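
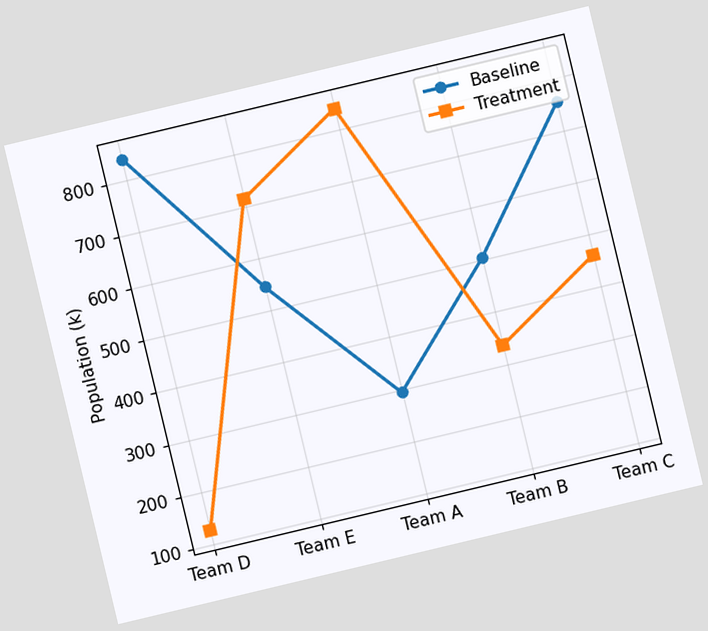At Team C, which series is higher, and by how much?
Baseline, by 294k

The chart is tilted about 13° counter-clockwise. At Team C, Baseline sits above the other line by 294k.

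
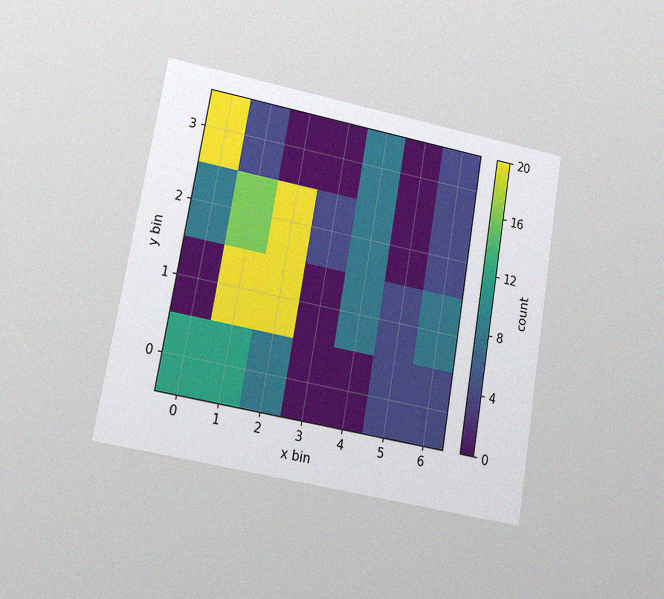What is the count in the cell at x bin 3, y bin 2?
4

The chart is tilted about 10° clockwise and viewed at a slight angle, with some photo noise. Matching the cell (3, 2) against the colorbar gives 4.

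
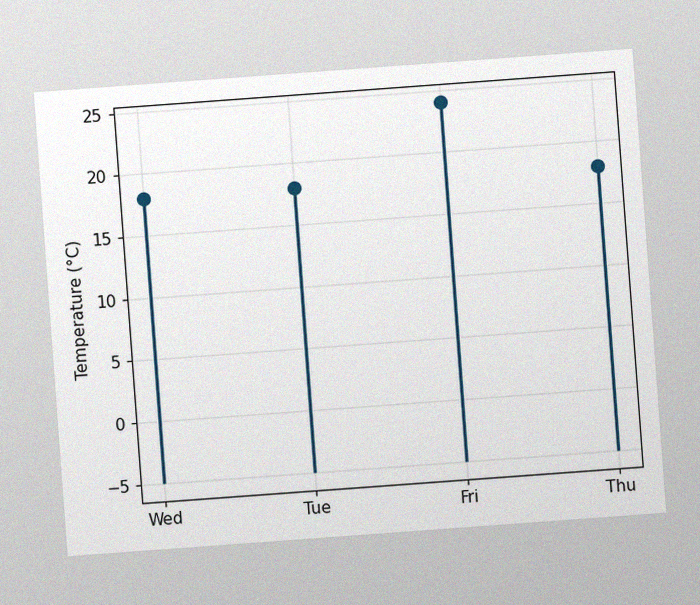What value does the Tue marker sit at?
18°C

The chart is tilted about 4° counter-clockwise, with some photo noise. The Tue marker sits at 18°C.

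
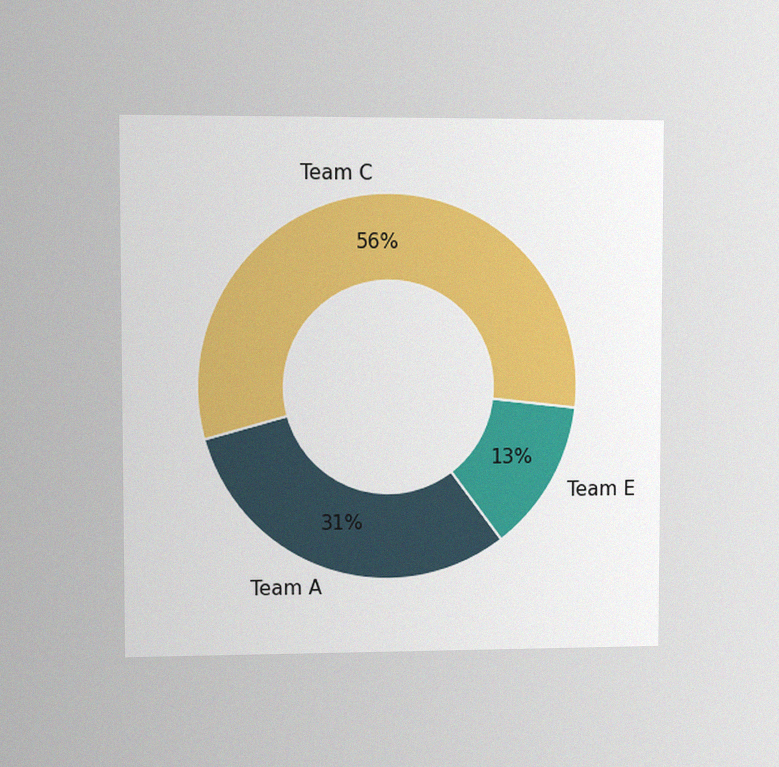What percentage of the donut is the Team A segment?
31%

The chart is viewed at a slight angle, with some photo noise. The Team A segment takes up 31% of the ring.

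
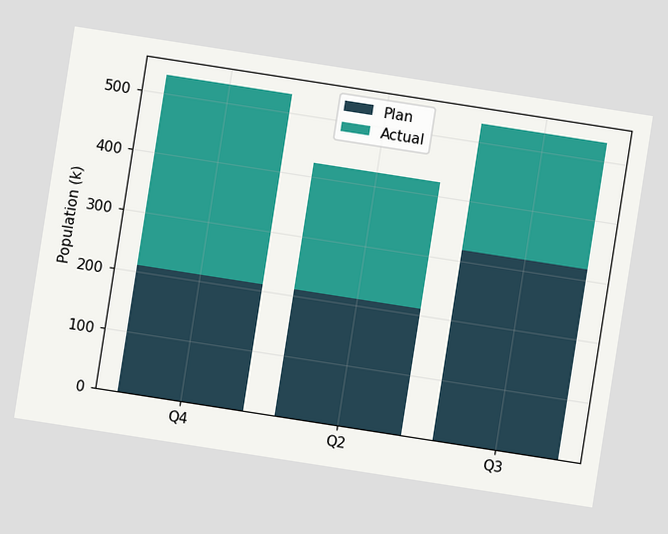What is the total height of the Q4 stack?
530k

The chart is tilted about 9° clockwise. The Q4 stack's top reaches 530k on the y-axis.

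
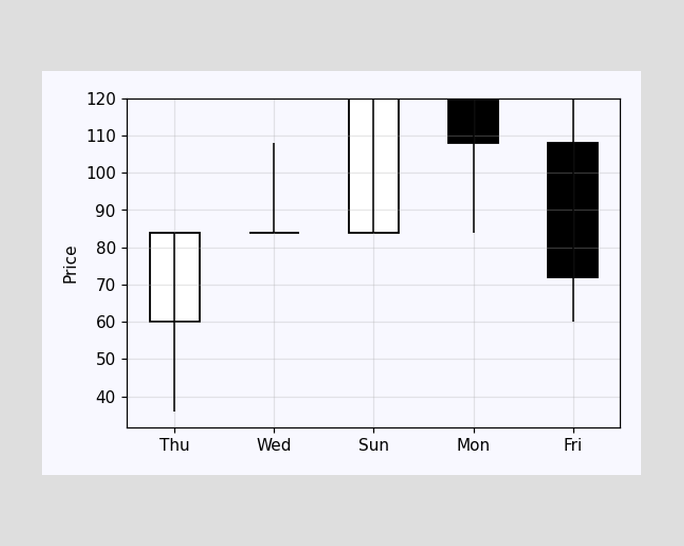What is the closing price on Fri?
The Fri candle closes at 72.

72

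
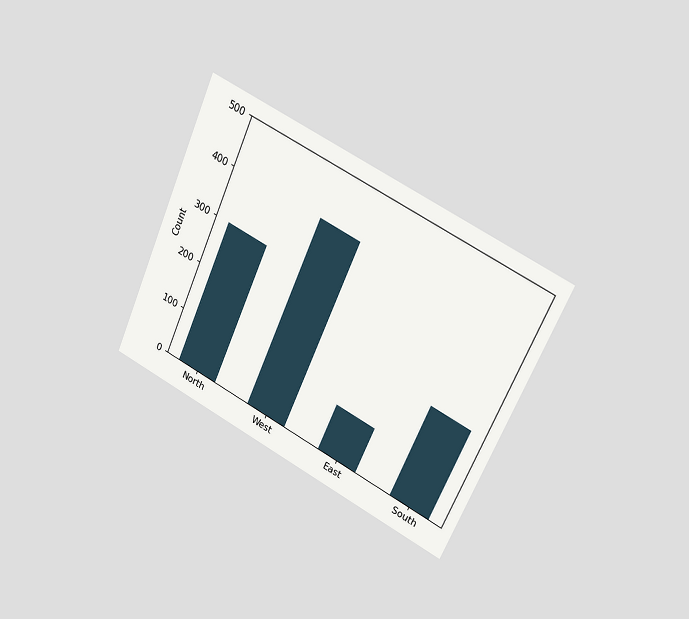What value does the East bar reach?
The chart is tilted about 24° clockwise and viewed slightly from the right. Reading along the chart's y-axis, the East bar reaches 100.

100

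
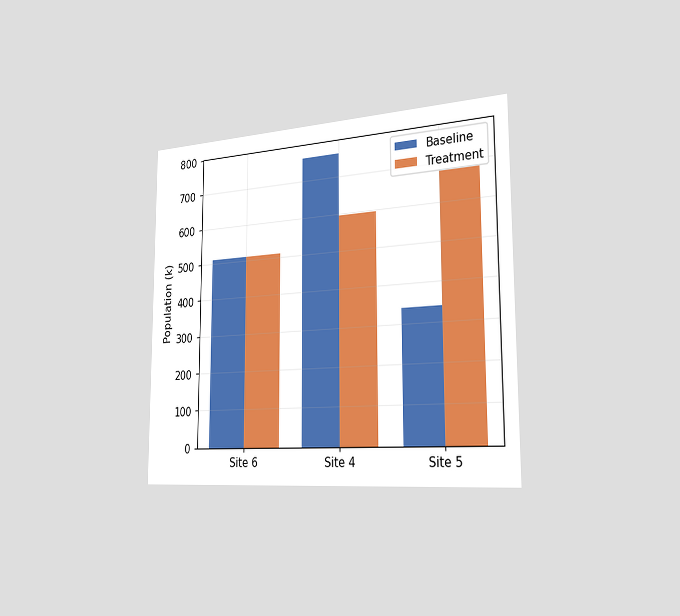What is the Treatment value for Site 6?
510k

The chart is viewed slightly from the right. The Treatment bar at Site 6 reaches 510k on the y-axis.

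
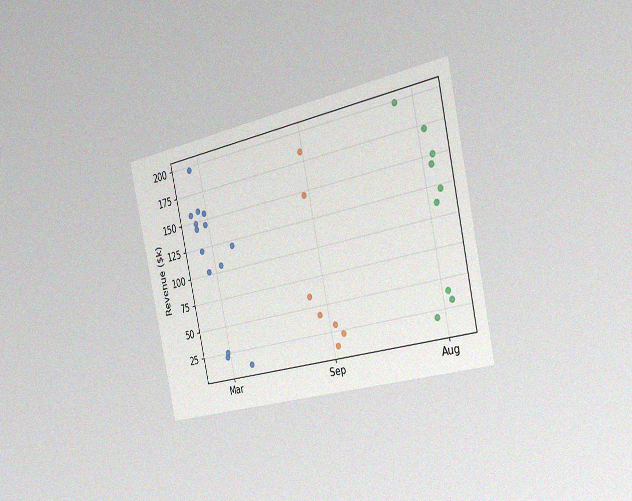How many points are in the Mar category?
14

The chart is tilted about 12° counter-clockwise and viewed slightly from the right, with some photo noise. Counting the markers in the Mar column gives 14.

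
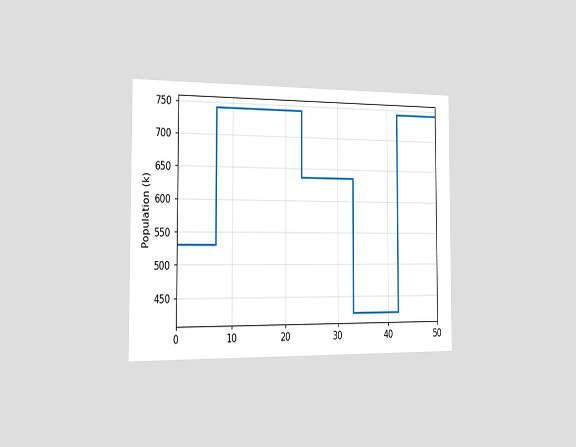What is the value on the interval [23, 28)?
636k

The chart is viewed slightly from the left. On [23, 28) the step sits at 636k.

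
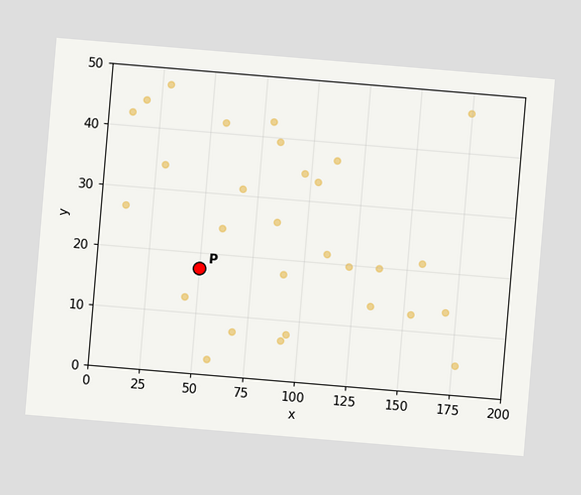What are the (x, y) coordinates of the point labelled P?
The chart is tilted about 5° clockwise. Following the gridlines from P to each axis, P sits at (50, 17.5).

(50, 17.5)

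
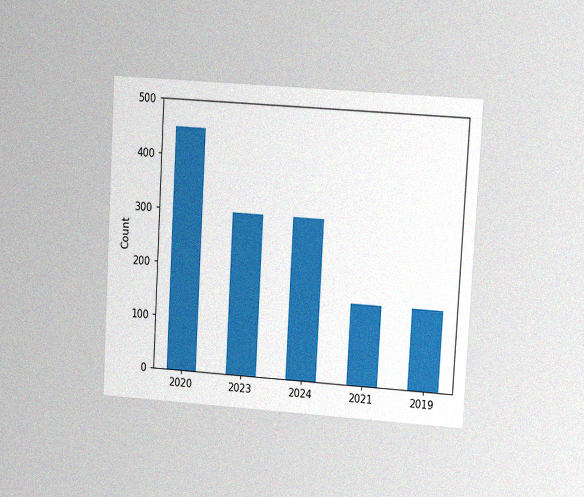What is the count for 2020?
450

The chart is tilted about 3° clockwise and viewed at a slight angle, with some photo noise. Reading along the chart's y-axis, the 2020 bar reaches 450.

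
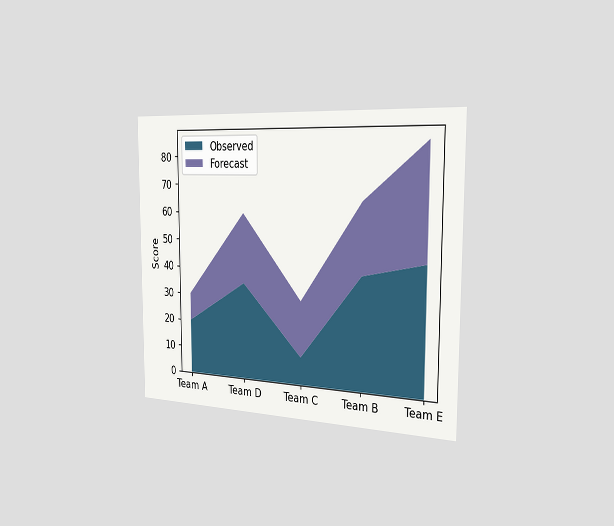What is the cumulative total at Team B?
The chart is viewed slightly from the right. The stacked total at Team B reaches 65.

65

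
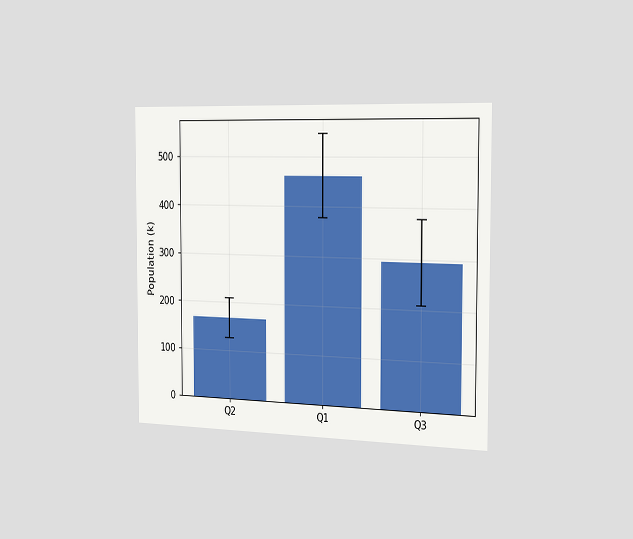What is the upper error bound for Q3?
The chart is viewed slightly from the right. The Q3 bar's upper whisker reaches 378k.

378k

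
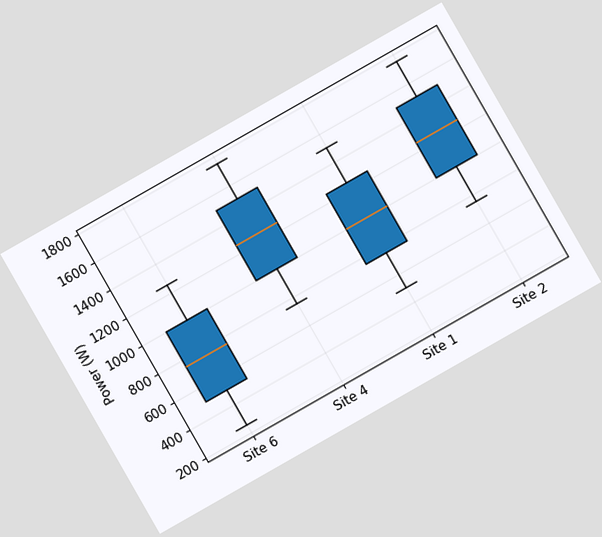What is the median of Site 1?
1000W

The chart is tilted about 30° counter-clockwise. The median line in the Site 1 box sits at 1000W.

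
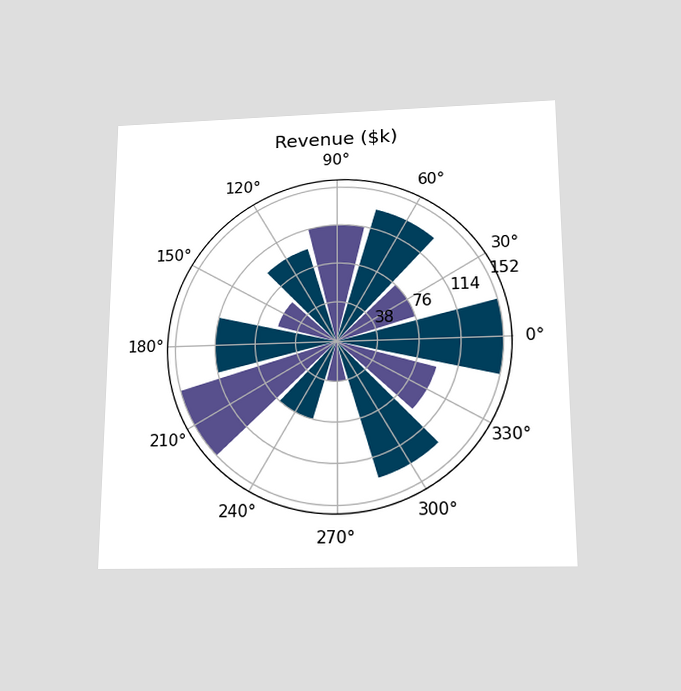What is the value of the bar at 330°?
The chart is viewed slightly from below. The bar at 330° reaches $95k on the radial axis.

$95k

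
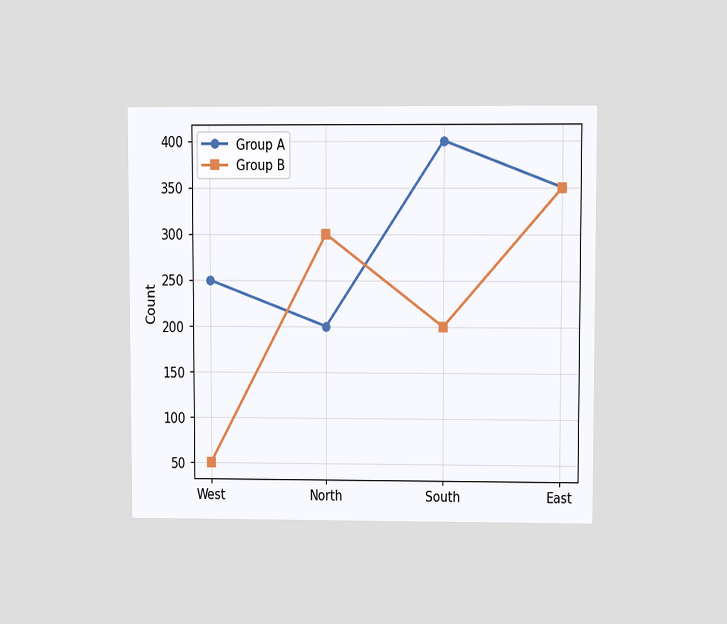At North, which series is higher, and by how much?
Group B, by 100

The chart is viewed at a slight angle. At North, Group B sits above the other line by 100.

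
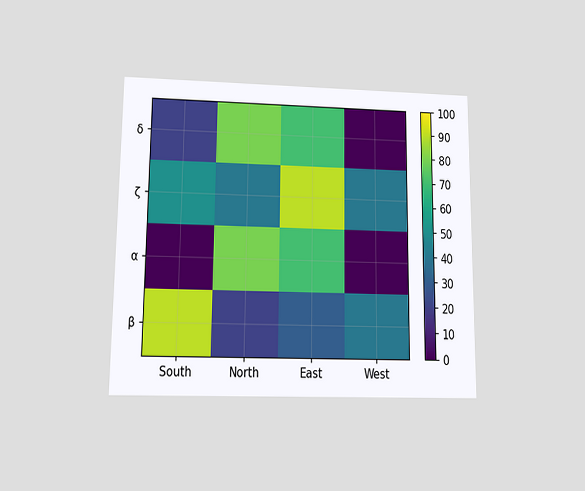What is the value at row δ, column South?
20

The chart is viewed at a slight angle. Matching cell (δ, South) against the colorbar gives 20.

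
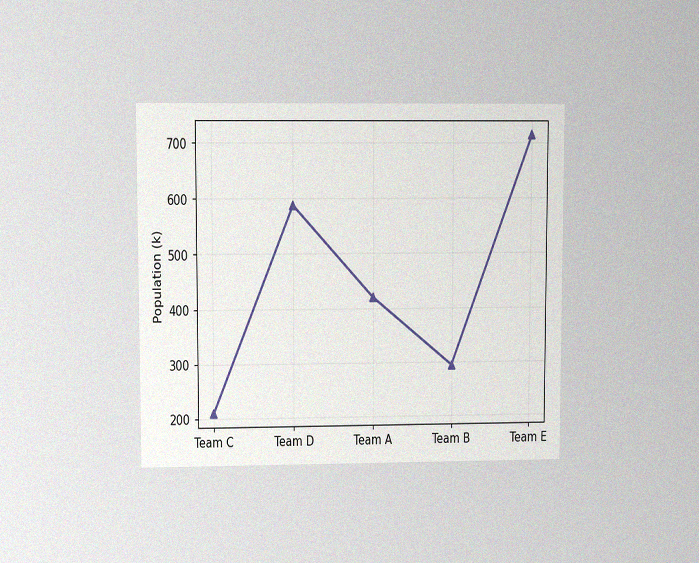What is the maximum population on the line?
The chart is viewed at a slight angle, with some photo noise. The highest point is at Team E, and reading across to the y-axis gives 714k.

714k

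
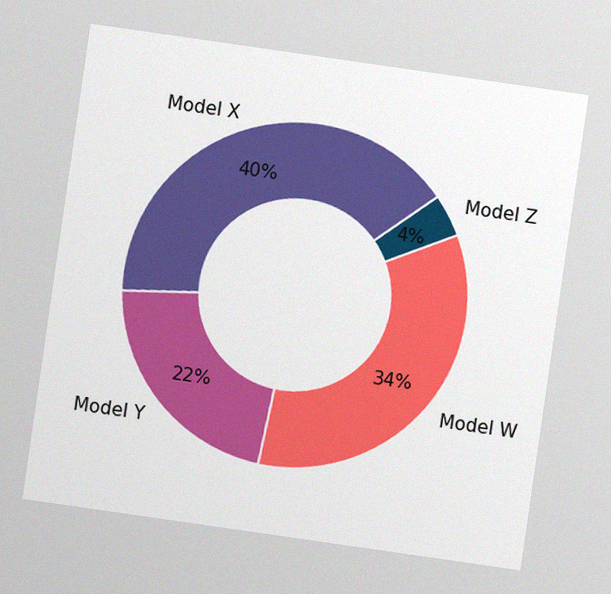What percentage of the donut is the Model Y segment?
The chart is tilted about 8° clockwise, with some photo noise. The Model Y segment takes up 22% of the ring.

22%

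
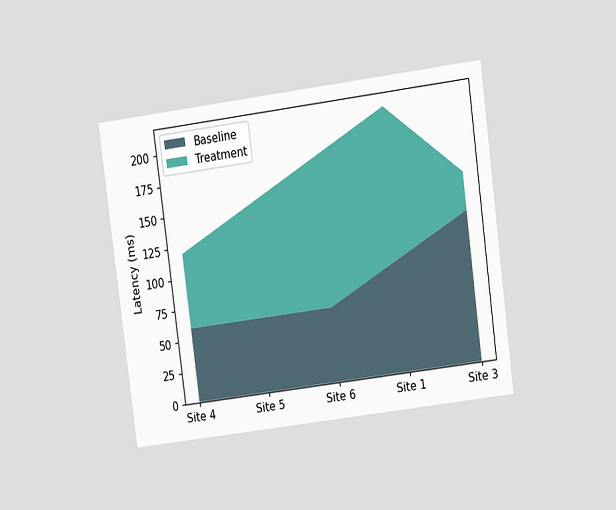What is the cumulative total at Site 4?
120ms

The chart is tilted about 8° counter-clockwise and viewed at a slight angle. The stacked total at Site 4 reaches 120ms.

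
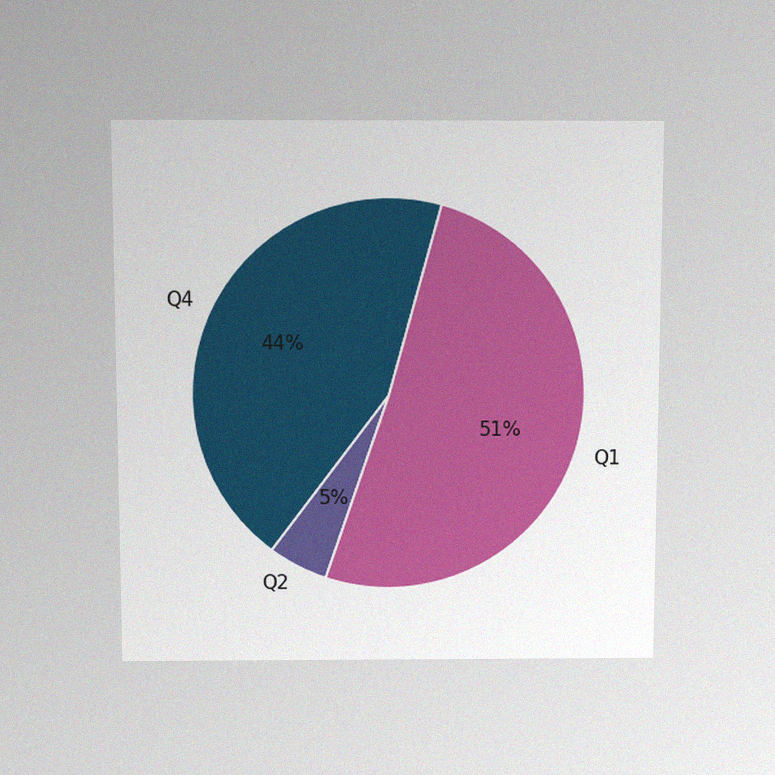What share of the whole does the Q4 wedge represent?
The chart is viewed slightly from above, with some photo noise. The Q4 slice takes up 44% of the pie.

44%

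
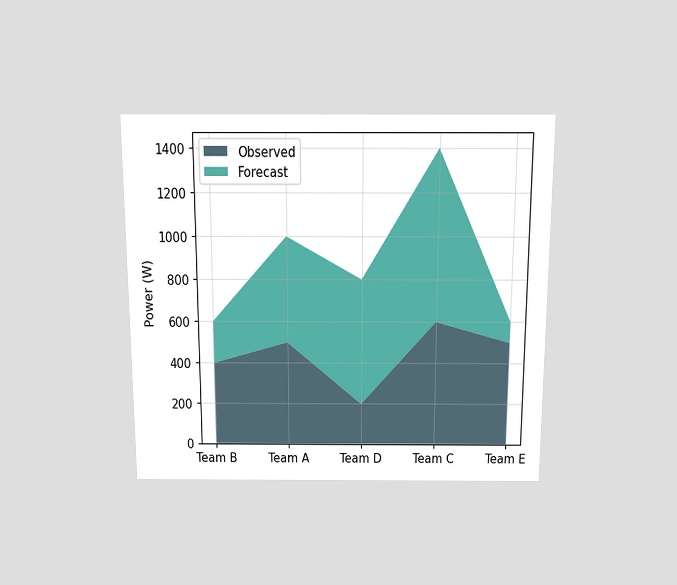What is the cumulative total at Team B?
The chart is viewed slightly from above. The stacked total at Team B reaches 600W.

600W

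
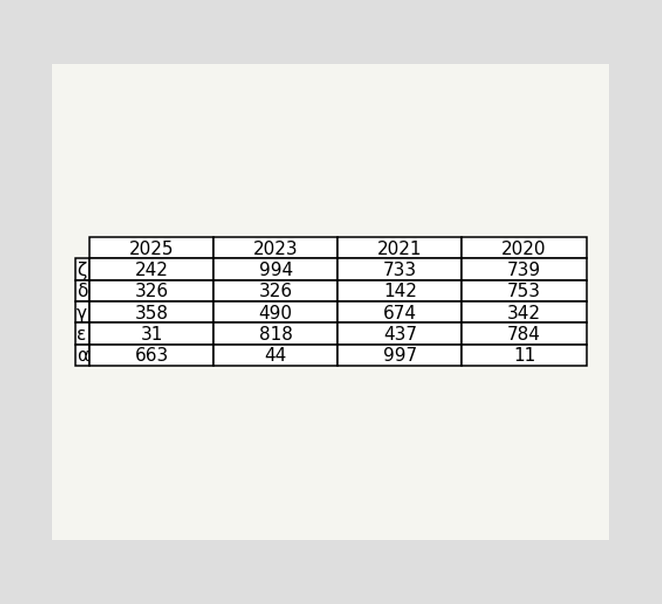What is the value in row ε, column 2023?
818

The (ε, 2023) cell reads 818.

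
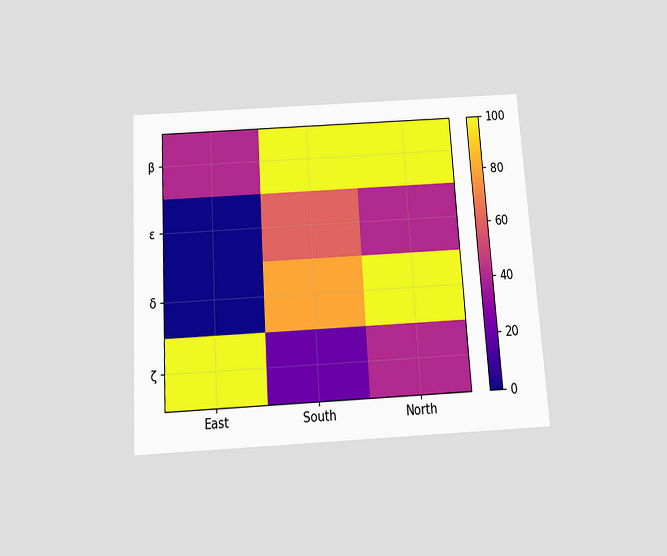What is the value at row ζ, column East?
100

The chart is tilted about 3° counter-clockwise and viewed slightly from below. Matching cell (ζ, East) against the colorbar gives 100.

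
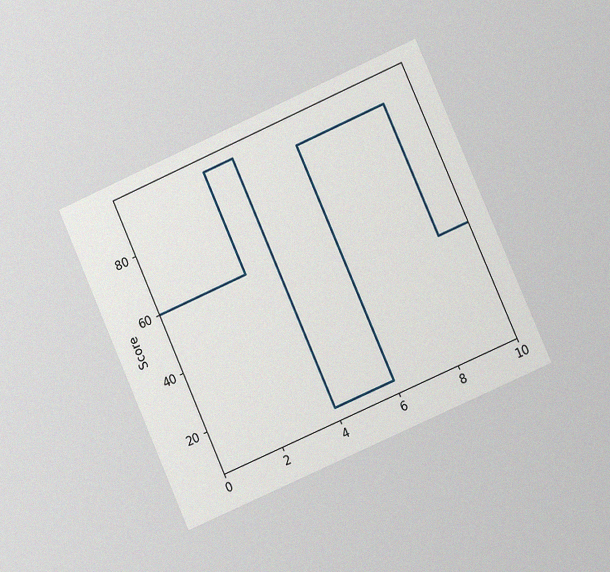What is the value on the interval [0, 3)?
60

The chart is tilted about 24° counter-clockwise and viewed slightly from the right, with some photo noise. On [0, 3) the step sits at 60.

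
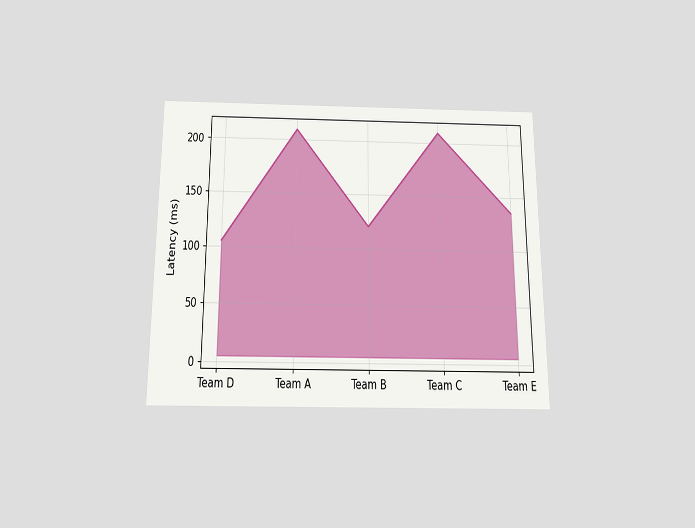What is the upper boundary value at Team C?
210ms

The chart is viewed slightly from below. At Team C the upper boundary is at 210ms.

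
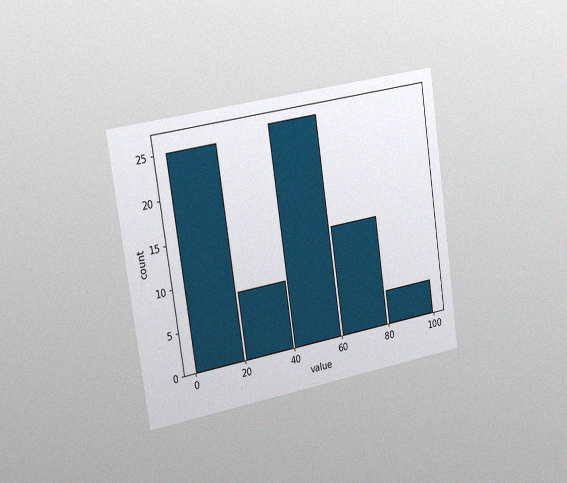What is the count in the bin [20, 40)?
The chart is tilted about 8° counter-clockwise and viewed slightly from the left, with some photo noise. The [20, 40) bin has height 8.

8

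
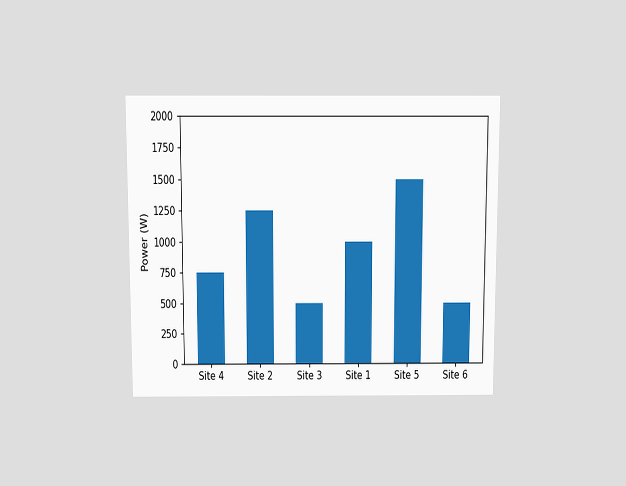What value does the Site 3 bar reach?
The chart is viewed slightly from above. Reading along the chart's y-axis, the Site 3 bar reaches 500W.

500W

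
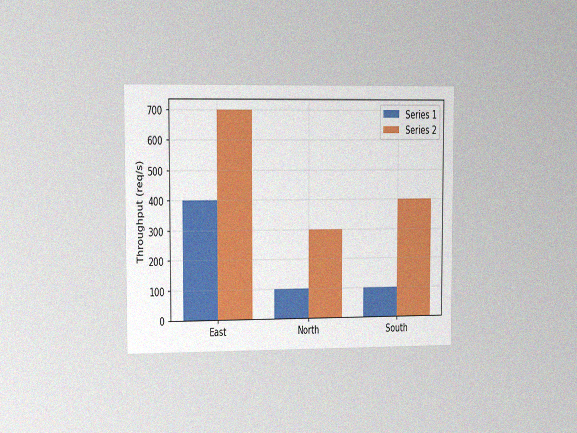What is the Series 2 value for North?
300req/s

The chart is viewed slightly from the left, with some photo noise. The Series 2 bar at North reaches 300req/s on the y-axis.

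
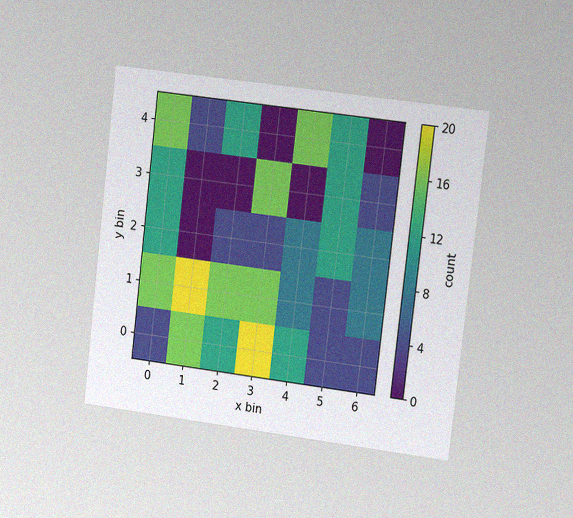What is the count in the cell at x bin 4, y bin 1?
The chart is tilted about 7° clockwise and viewed slightly from the right, with some photo noise. Matching the cell (4, 1) against the colorbar gives 8.

8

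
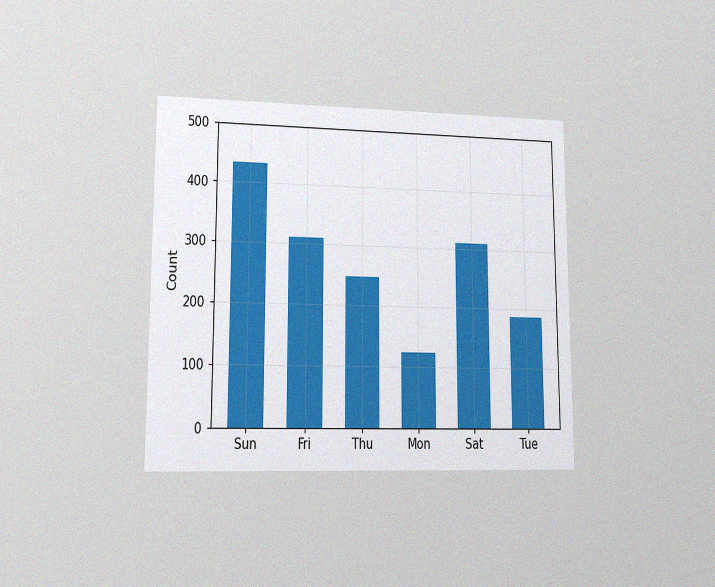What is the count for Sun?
434

The chart is viewed at a slight angle, with some photo noise. Reading along the chart's y-axis, the Sun bar reaches 434.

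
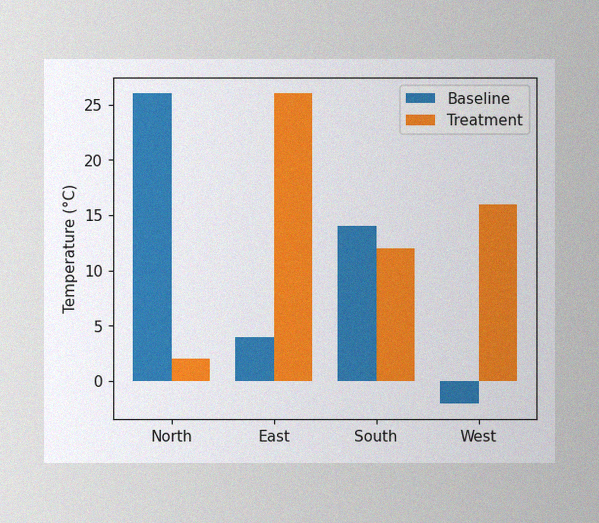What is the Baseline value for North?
26°C

The image has some photo noise and uneven lighting. The Baseline bar at North reaches 26°C on the y-axis.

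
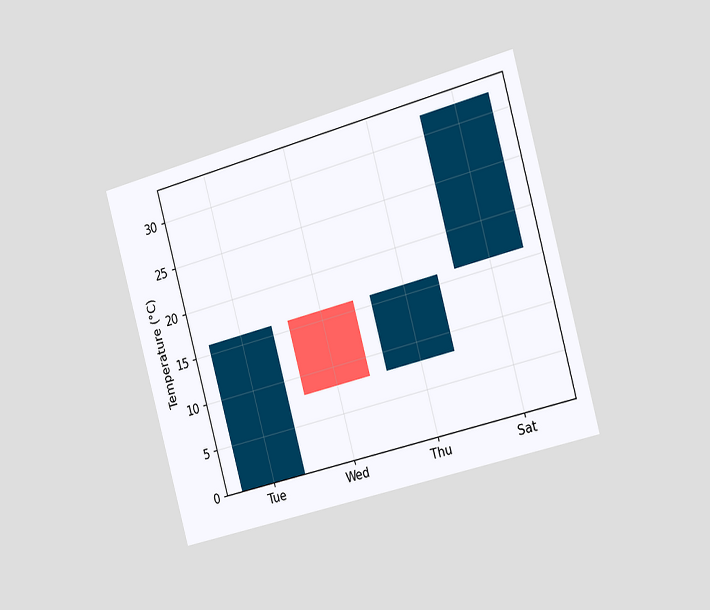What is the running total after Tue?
The chart is tilted about 15° counter-clockwise and viewed slightly from the right. After Tue the running total reaches 16°C.

16°C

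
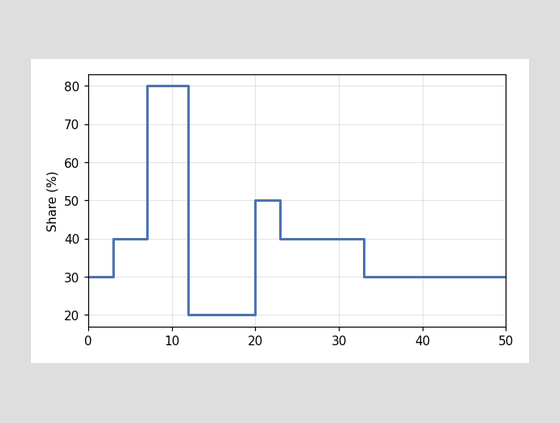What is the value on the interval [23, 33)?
On [23, 33) the step sits at 40%.

40%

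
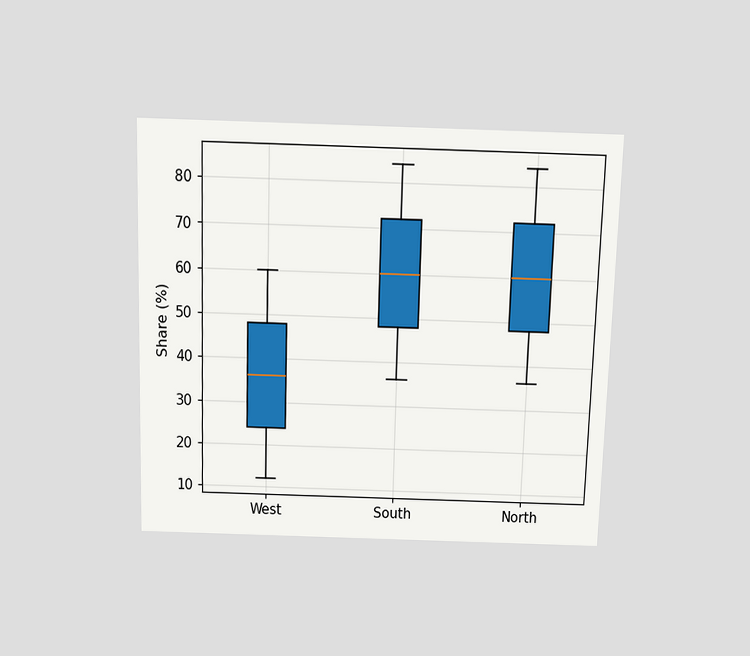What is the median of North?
60%

The chart is viewed slightly from above. The median line in the North box sits at 60%.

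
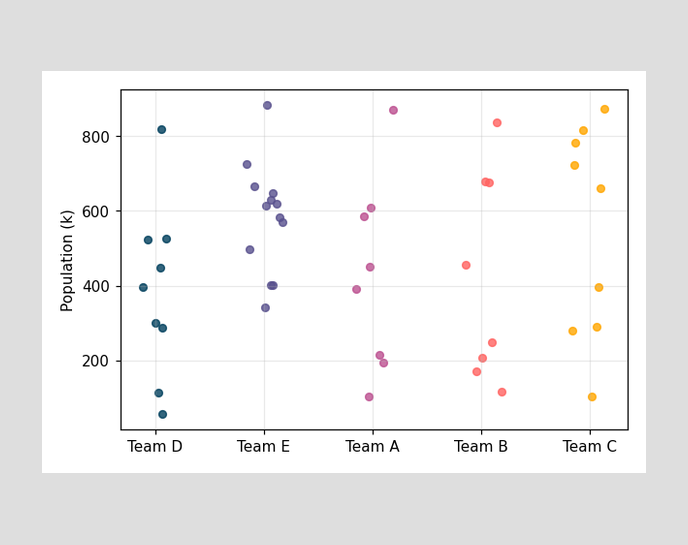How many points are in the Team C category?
9

Counting the markers in the Team C column gives 9.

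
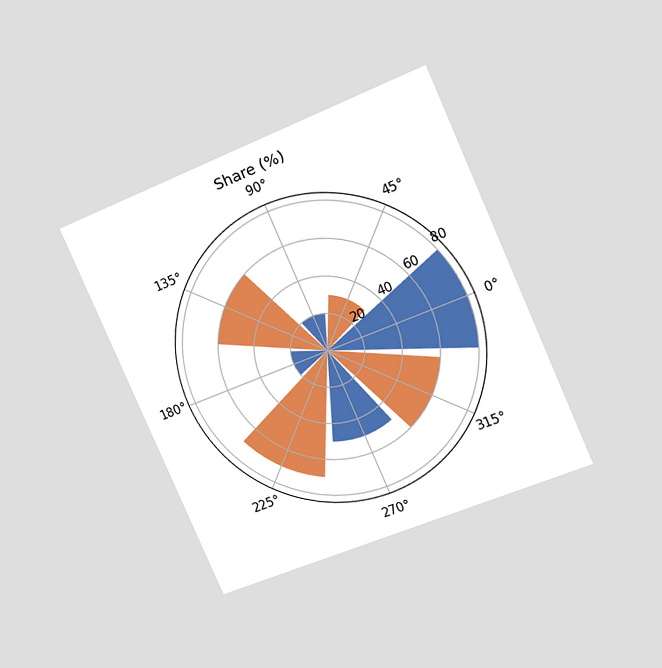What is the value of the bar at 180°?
20%

The chart is tilted about 24° counter-clockwise and viewed at a slight angle. The bar at 180° reaches 20% on the radial axis.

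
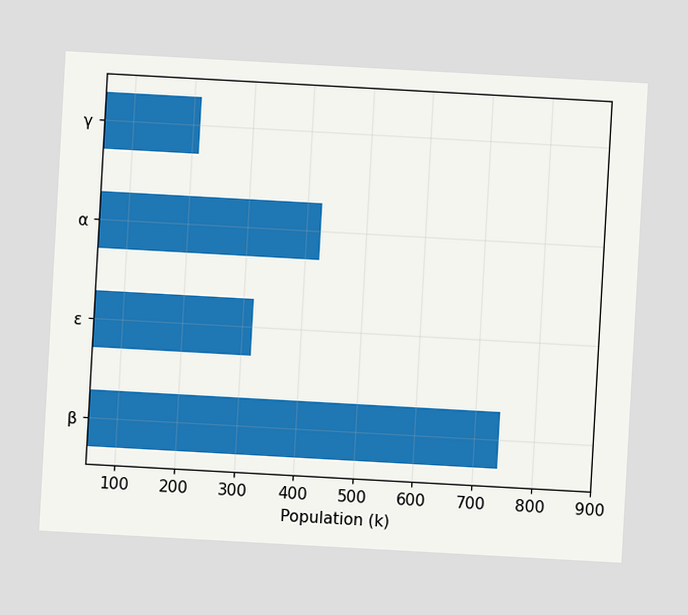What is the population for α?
424k

The chart is tilted about 3° clockwise. Reading along the chart's x-axis, the α bar reaches 424k.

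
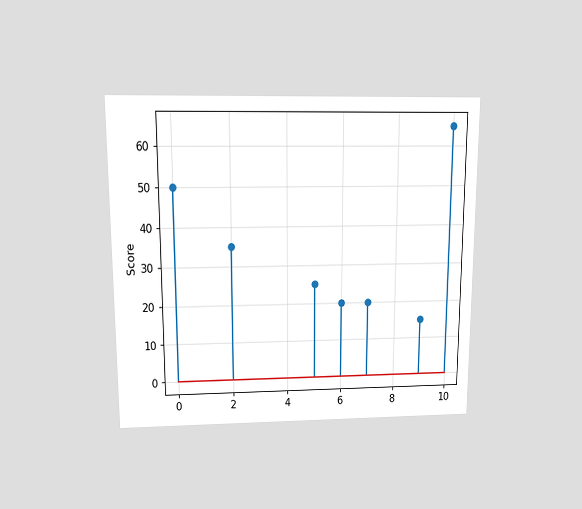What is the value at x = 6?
20

The chart is viewed slightly from above. The stem at x=6 reaches 20.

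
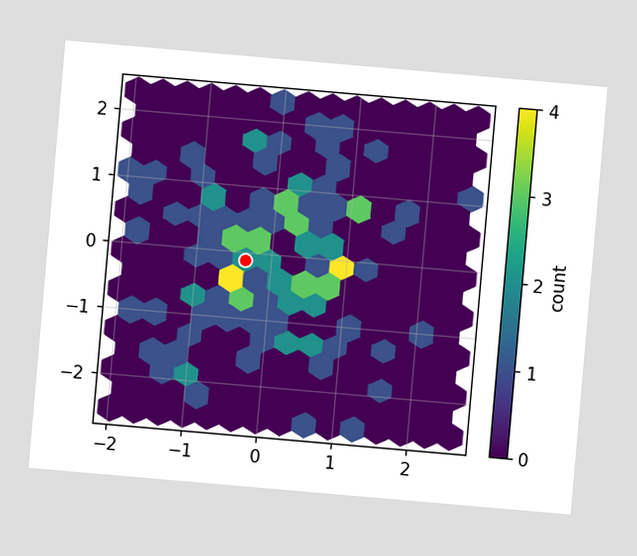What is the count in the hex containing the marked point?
2

The chart is tilted about 5° clockwise. The marked hex reads 2 on the colorbar.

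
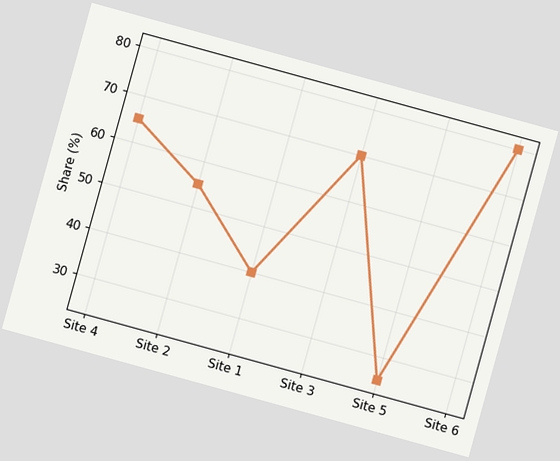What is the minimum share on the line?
The chart is tilted about 15° clockwise. The lowest point is at Site 5, and reading across to the y-axis gives 25%.

25%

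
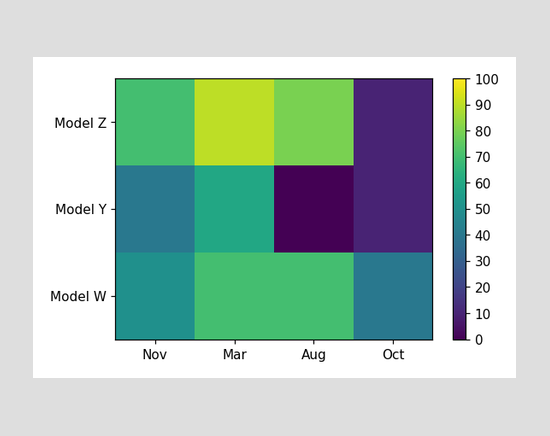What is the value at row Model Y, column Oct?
10

Matching cell (Model Y, Oct) against the colorbar gives 10.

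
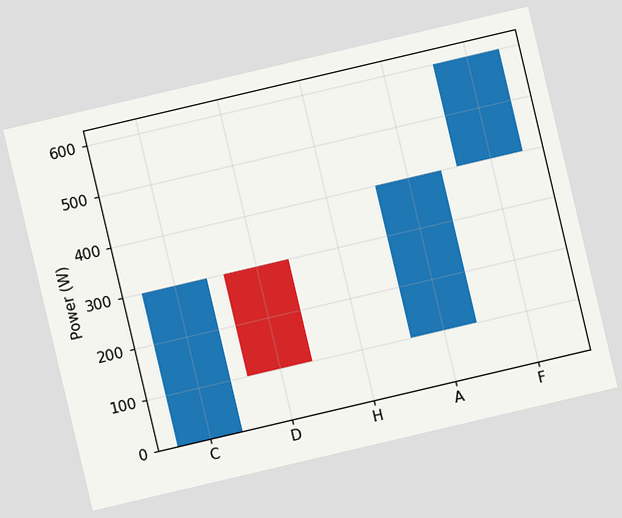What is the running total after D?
The chart is tilted about 13° counter-clockwise. After D the running total reaches 100W.

100W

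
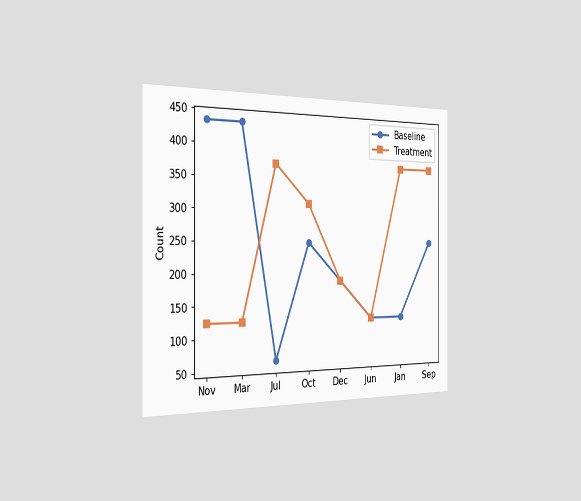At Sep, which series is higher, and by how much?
Treatment, by 124

The chart is viewed slightly from the left. At Sep, Treatment sits above the other line by 124.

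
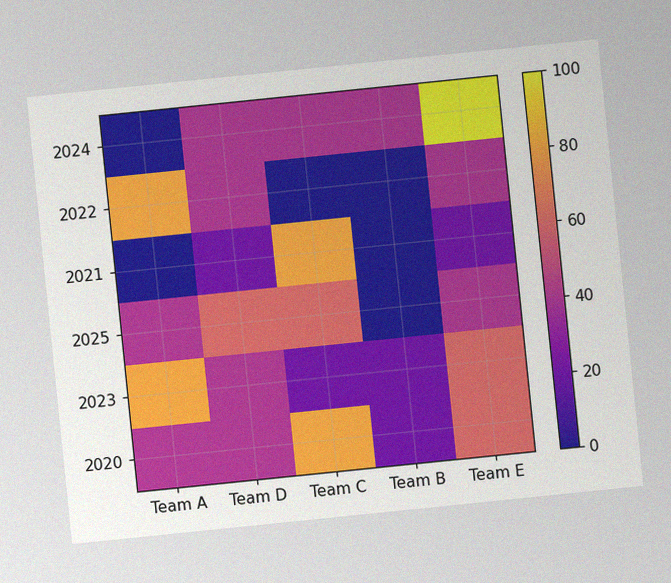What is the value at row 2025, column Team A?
The chart is tilted about 6° counter-clockwise, with some photo noise. Matching cell (2025, Team A) against the colorbar gives 40.

40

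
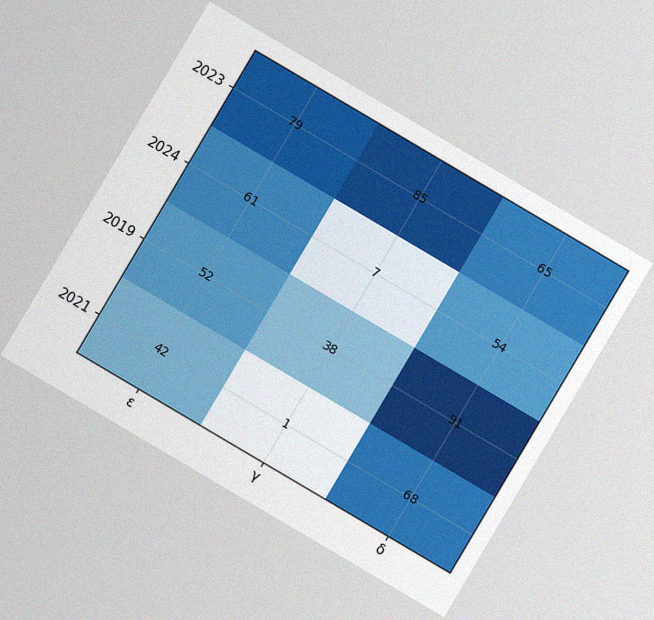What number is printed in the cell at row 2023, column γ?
85

The chart is tilted about 31° clockwise, with some photo noise. The (2023, γ) cell reads 85.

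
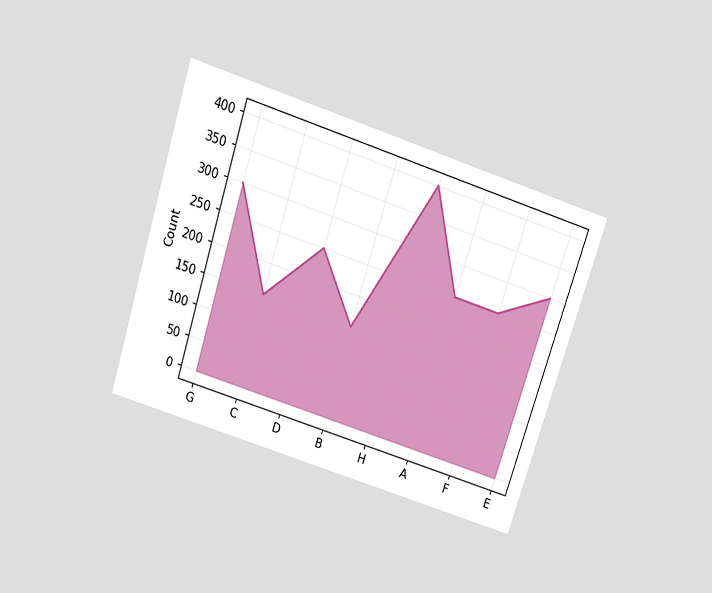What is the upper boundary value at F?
250

The chart is tilted about 18° clockwise and viewed slightly from above. At F the upper boundary is at 250.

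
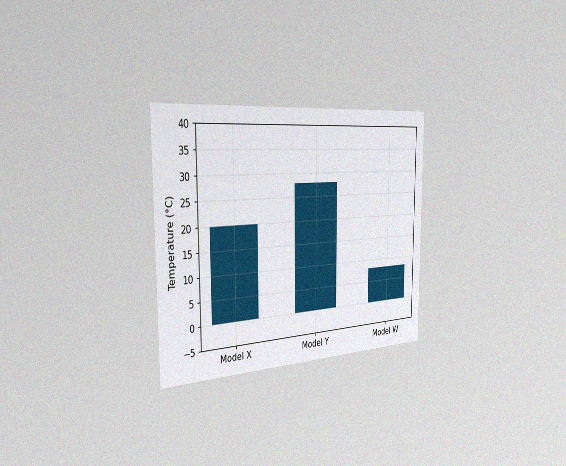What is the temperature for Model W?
8°C

The chart is viewed slightly from the left, with some photo noise. Reading along the chart's y-axis, the Model W bar reaches 8°C.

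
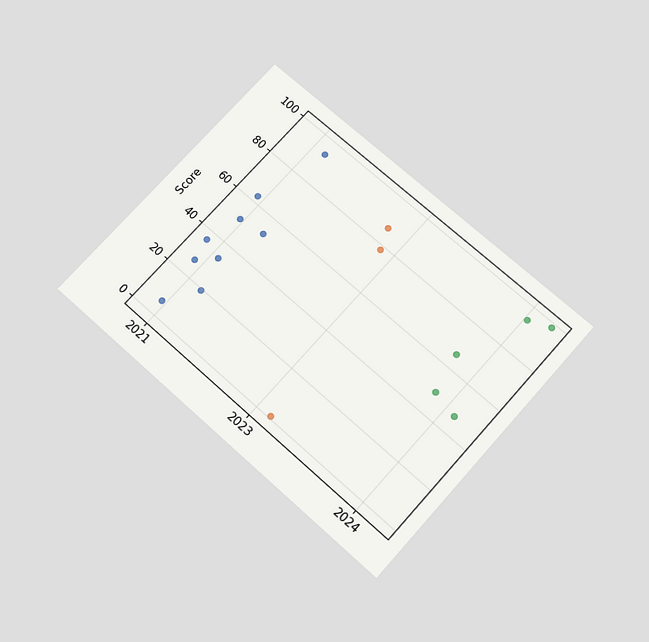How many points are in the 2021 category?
9

The chart is tilted about 42° clockwise and viewed slightly from below. Counting the markers in the 2021 column gives 9.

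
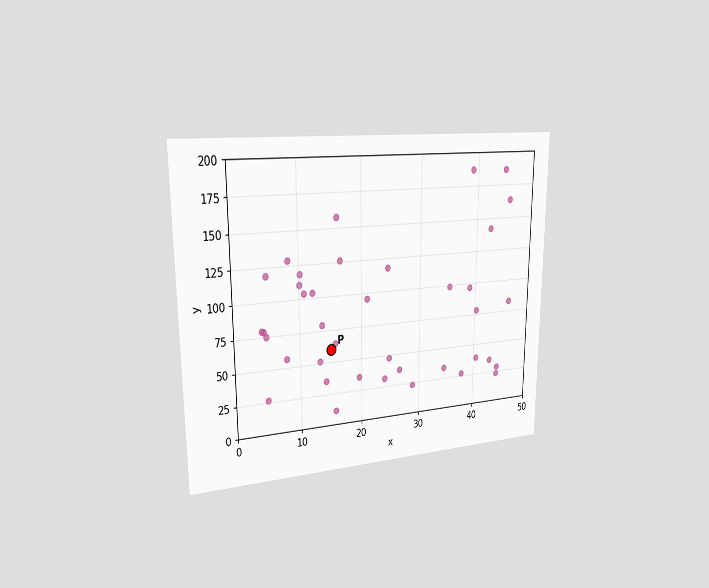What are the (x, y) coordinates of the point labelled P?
(15, 60)

The chart is viewed slightly from the left. Following the gridlines from P to each axis, P sits at (15, 60).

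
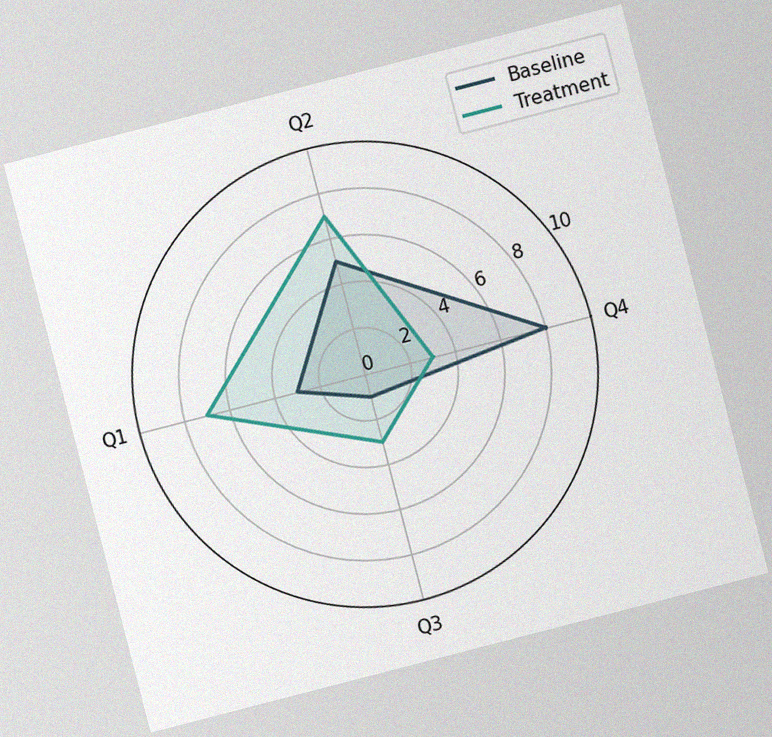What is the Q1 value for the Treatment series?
The chart is tilted about 15° counter-clockwise, with some photo noise. On the Q1 axis, Treatment reaches 7.

7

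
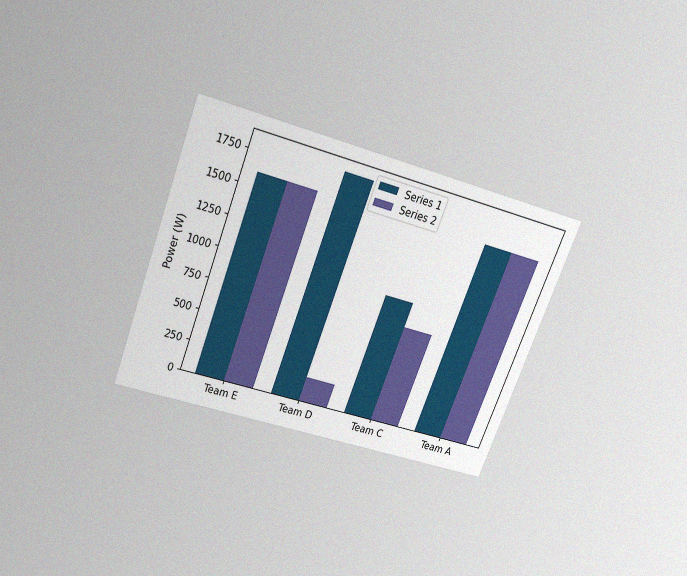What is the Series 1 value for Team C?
1000W

The chart is tilted about 21° clockwise and viewed slightly from above, with some photo noise. The Series 1 bar at Team C reaches 1000W on the y-axis.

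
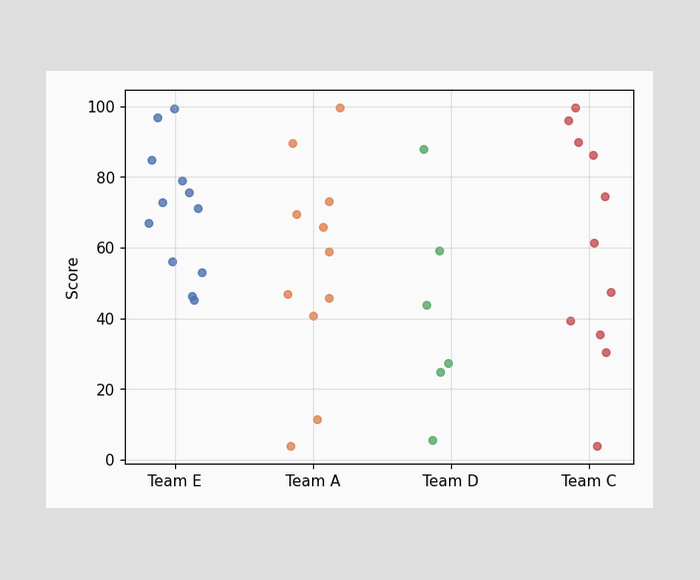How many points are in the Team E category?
Counting the markers in the Team E column gives 12.

12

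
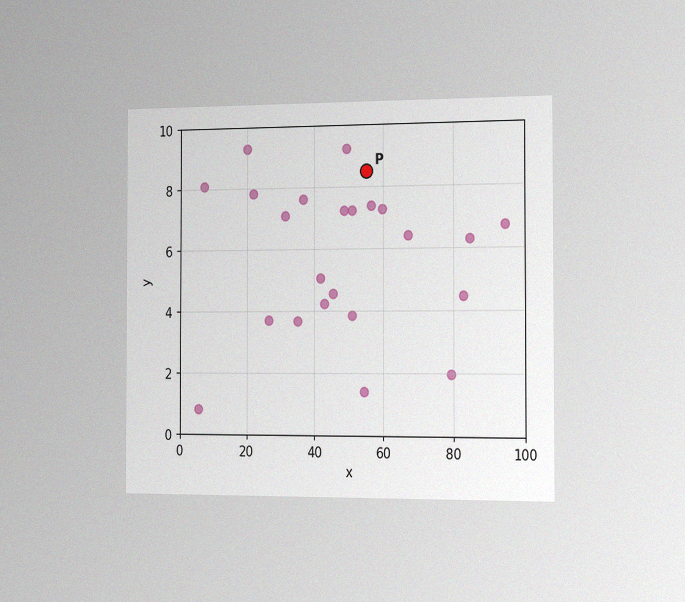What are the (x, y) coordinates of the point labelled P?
(55, 8.5)

The chart is viewed slightly from the right, with some photo noise. Following the gridlines from P to each axis, P sits at (55, 8.5).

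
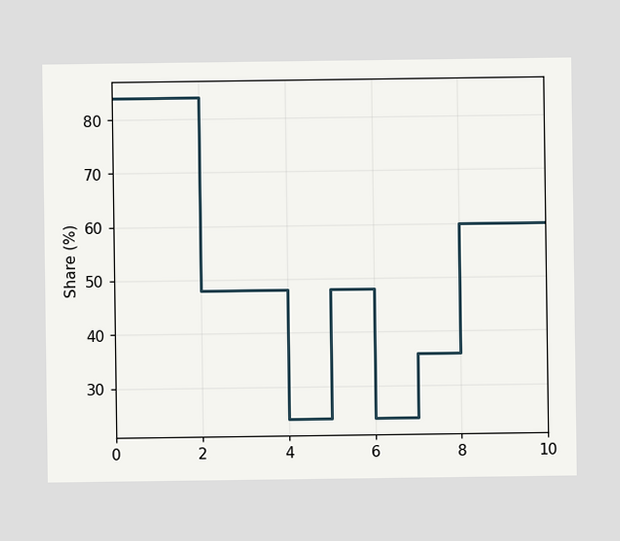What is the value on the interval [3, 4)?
On [3, 4) the step sits at 48%.

48%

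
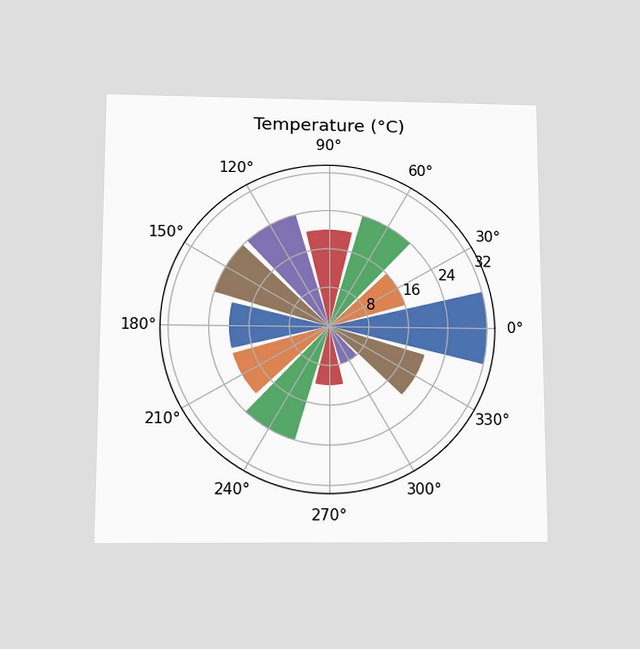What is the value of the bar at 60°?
24°C

The chart is viewed slightly from below. The bar at 60° reaches 24°C on the radial axis.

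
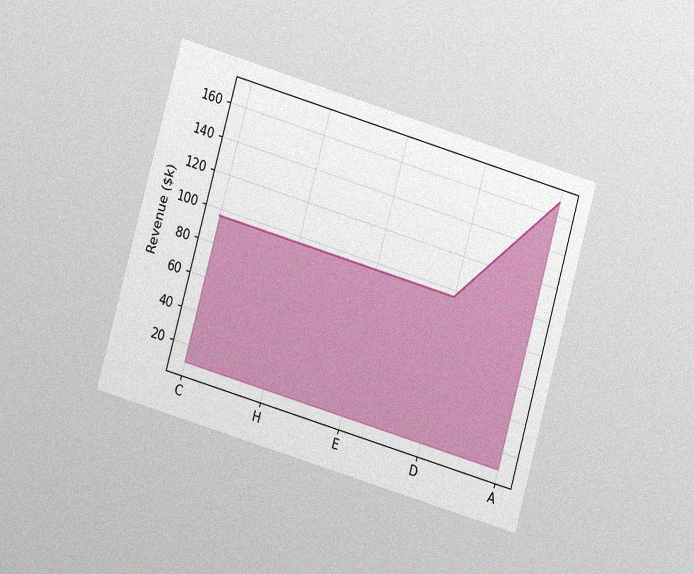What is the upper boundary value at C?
The chart is tilted about 16° clockwise and viewed at a slight angle, with some photo noise. At C the upper boundary is at $96k.

$96k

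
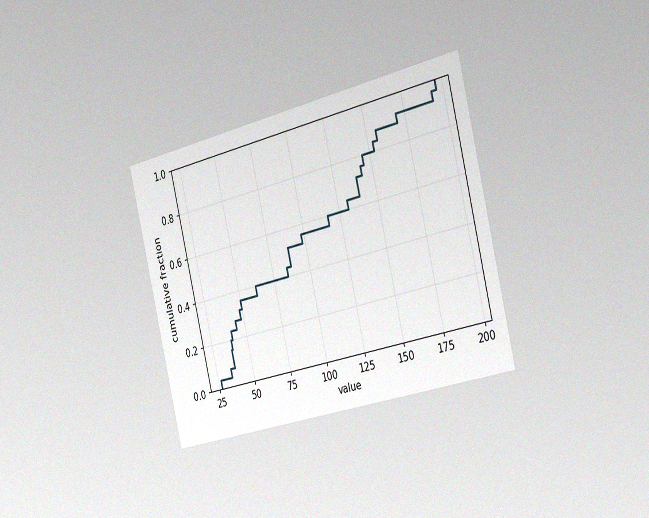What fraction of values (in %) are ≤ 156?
The chart is tilted about 14° counter-clockwise and viewed slightly from the right, with some photo noise. At x=156 the ECDF step is at 88%.

88%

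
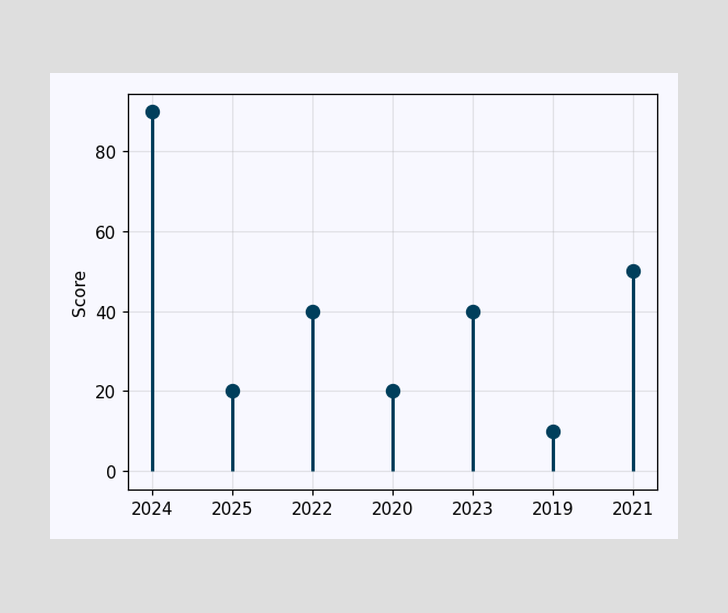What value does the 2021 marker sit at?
The 2021 marker sits at 50.

50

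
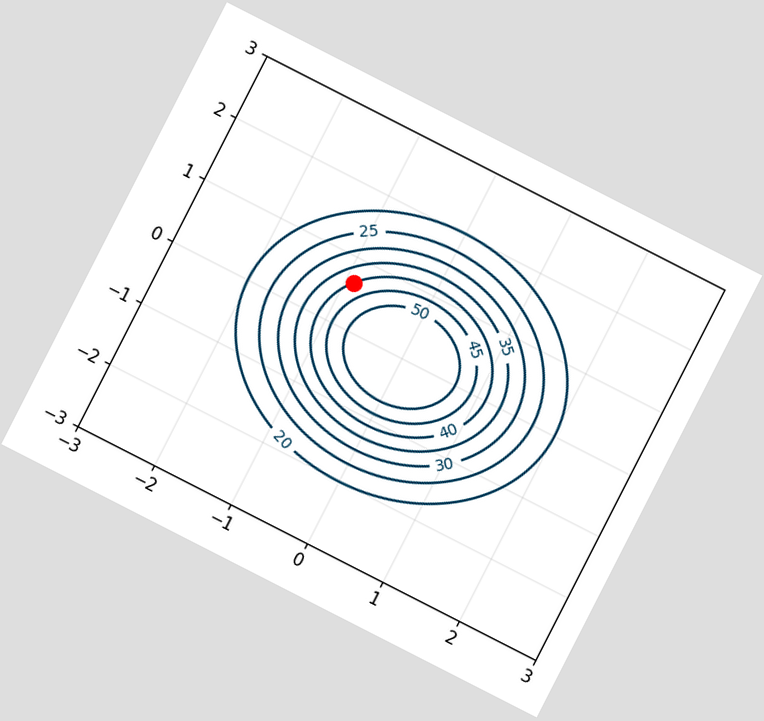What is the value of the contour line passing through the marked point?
40

The chart is tilted about 27° clockwise. The marked point sits on the contour labelled 40.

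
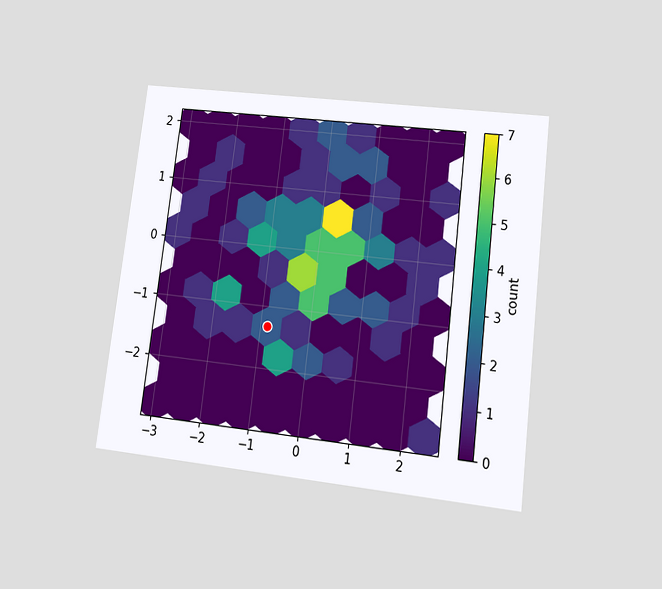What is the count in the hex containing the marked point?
The chart is tilted about 7° clockwise and viewed at a slight angle. The marked hex reads 2 on the colorbar.

2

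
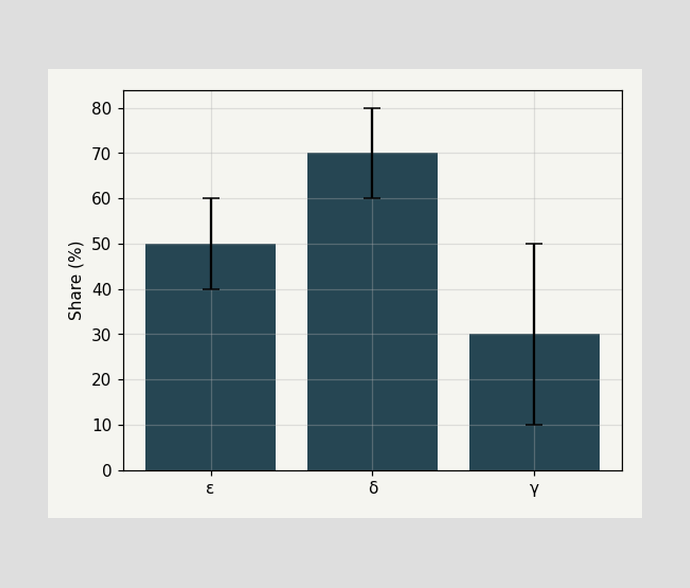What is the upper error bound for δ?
The δ bar's upper whisker reaches 80%.

80%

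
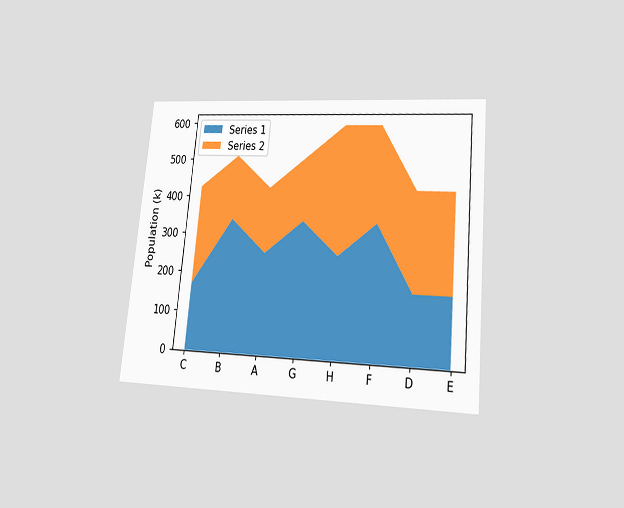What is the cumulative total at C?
425k

The chart is tilted about 5° clockwise and viewed at a slight angle. The stacked total at C reaches 425k.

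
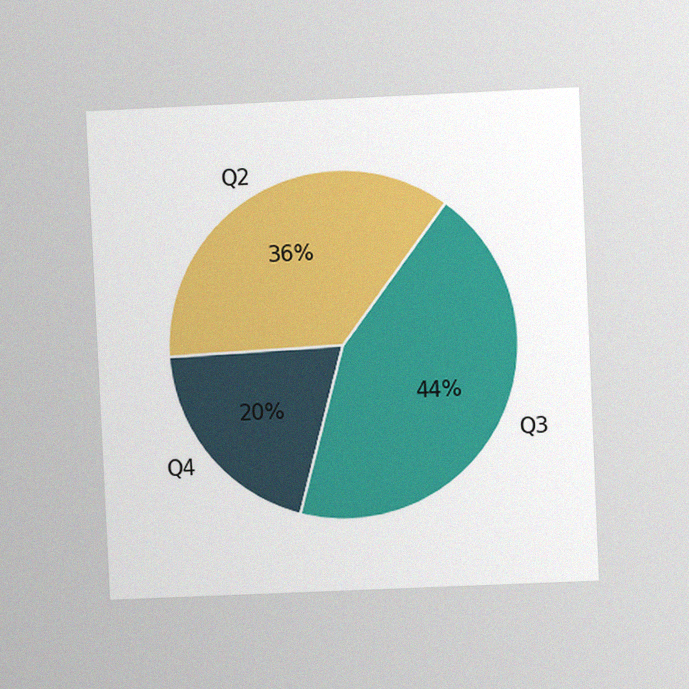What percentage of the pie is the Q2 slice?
36%

The chart is tilted about 3° counter-clockwise and viewed at a slight angle, with some photo noise. The Q2 slice takes up 36% of the pie.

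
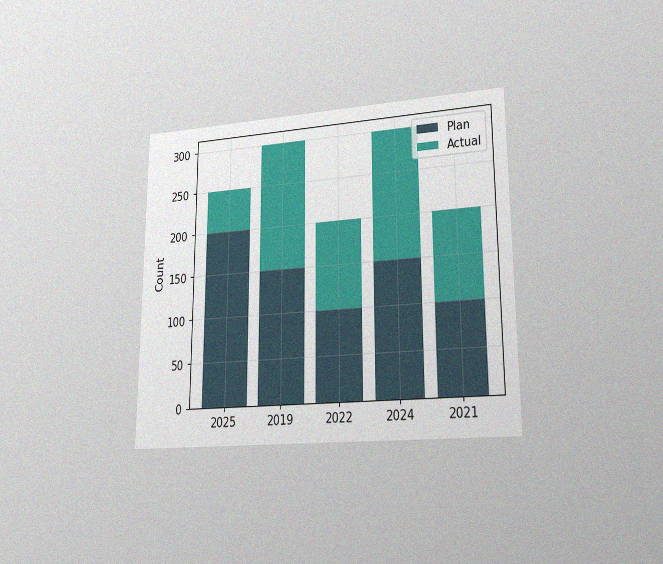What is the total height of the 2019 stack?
300

The chart is viewed at a slight angle, with some photo noise. The 2019 stack's top reaches 300 on the y-axis.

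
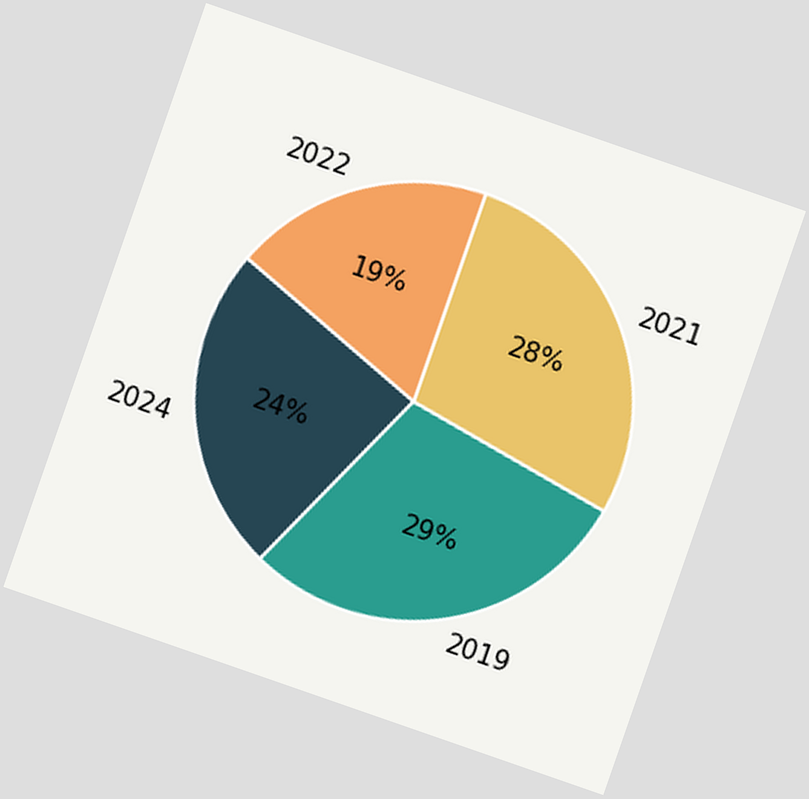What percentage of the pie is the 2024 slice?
The chart is tilted about 19° clockwise. The 2024 slice takes up 24% of the pie.

24%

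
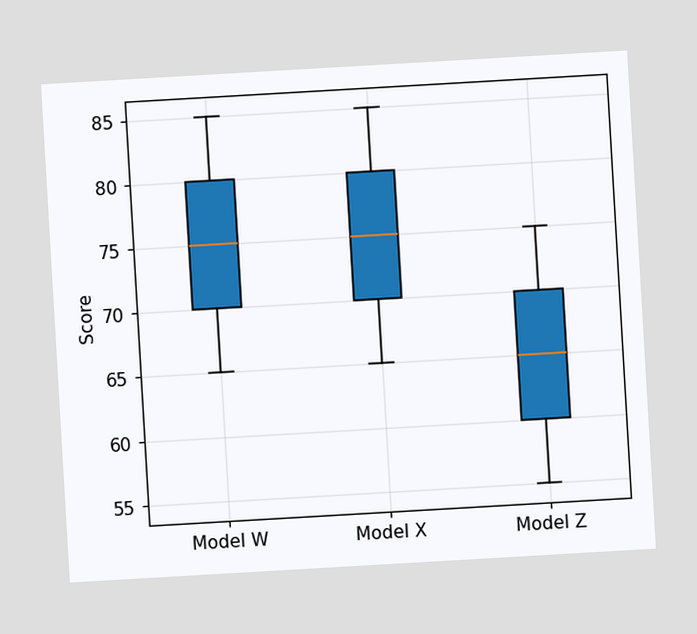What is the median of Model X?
75

The chart is tilted about 3° counter-clockwise. The median line in the Model X box sits at 75.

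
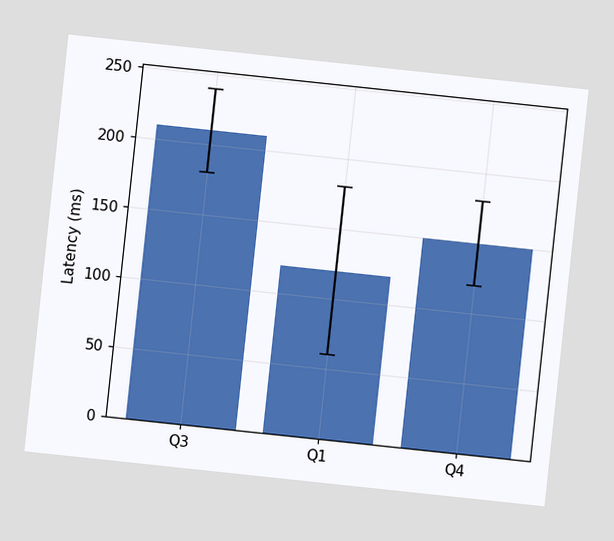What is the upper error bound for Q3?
240ms

The chart is tilted about 6° clockwise. The Q3 bar's upper whisker reaches 240ms.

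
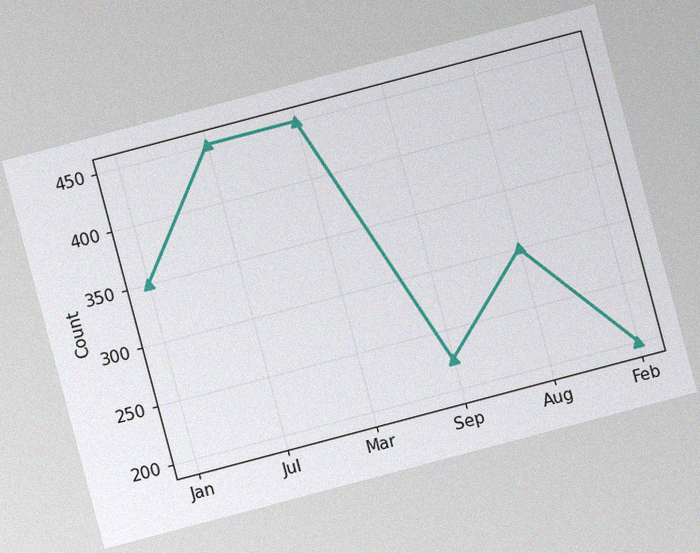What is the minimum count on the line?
The chart is tilted about 15° counter-clockwise, with some photo noise. The lowest point is at Feb, and reading across to the y-axis gives 200.

200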